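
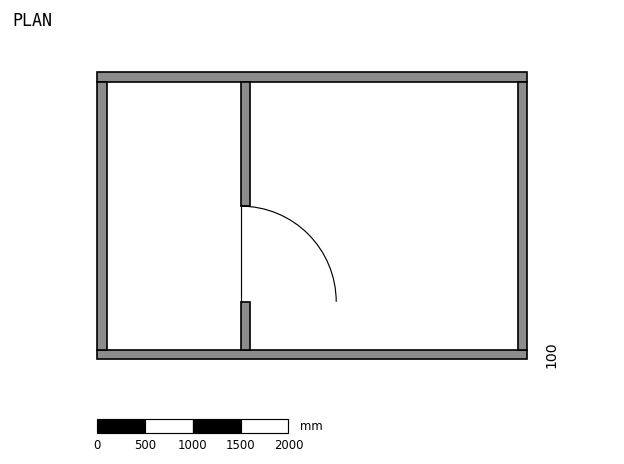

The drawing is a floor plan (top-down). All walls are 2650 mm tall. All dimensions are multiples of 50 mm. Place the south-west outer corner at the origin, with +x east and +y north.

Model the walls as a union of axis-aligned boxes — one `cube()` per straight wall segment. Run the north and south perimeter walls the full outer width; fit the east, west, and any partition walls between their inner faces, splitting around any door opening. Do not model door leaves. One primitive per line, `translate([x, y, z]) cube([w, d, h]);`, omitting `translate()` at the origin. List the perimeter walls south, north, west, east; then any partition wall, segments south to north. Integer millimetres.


cube([4500, 100, 2650]);
translate([0, 2900, 0]) cube([4500, 100, 2650]);
translate([0, 100, 0]) cube([100, 2800, 2650]);
translate([4400, 100, 0]) cube([100, 2800, 2650]);
translate([1500, 100, 0]) cube([100, 500, 2650]);
translate([1500, 1600, 0]) cube([100, 1300, 2650]);


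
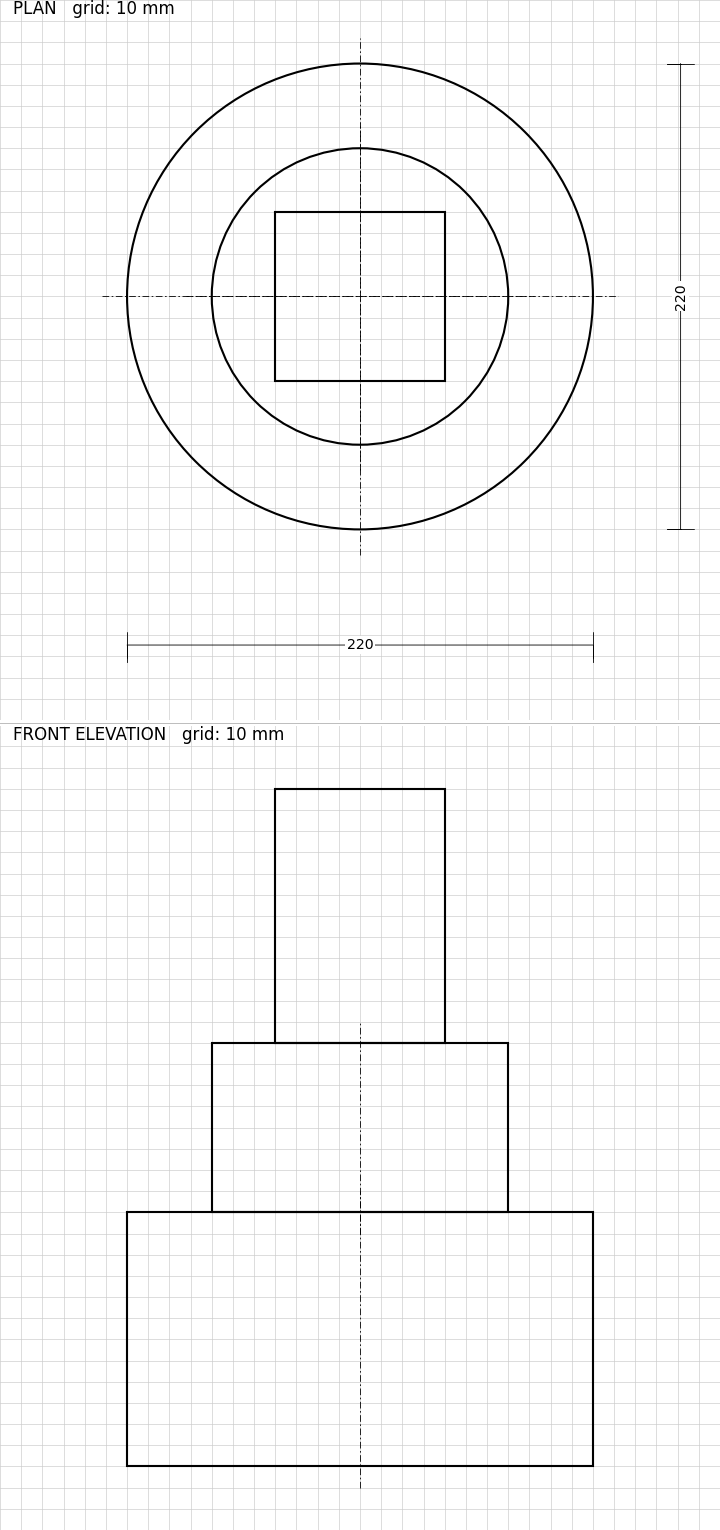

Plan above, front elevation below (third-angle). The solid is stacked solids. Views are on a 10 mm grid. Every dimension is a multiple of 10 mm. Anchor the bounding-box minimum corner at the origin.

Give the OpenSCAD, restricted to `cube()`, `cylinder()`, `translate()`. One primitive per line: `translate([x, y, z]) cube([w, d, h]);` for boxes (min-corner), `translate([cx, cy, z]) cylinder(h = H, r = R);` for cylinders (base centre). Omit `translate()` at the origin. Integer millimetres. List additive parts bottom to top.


translate([110, 110, 0]) cylinder(h = 120, r = 110);
translate([110, 110, 120]) cylinder(h = 80, r = 70);
translate([70, 70, 200]) cube([80, 80, 120]);


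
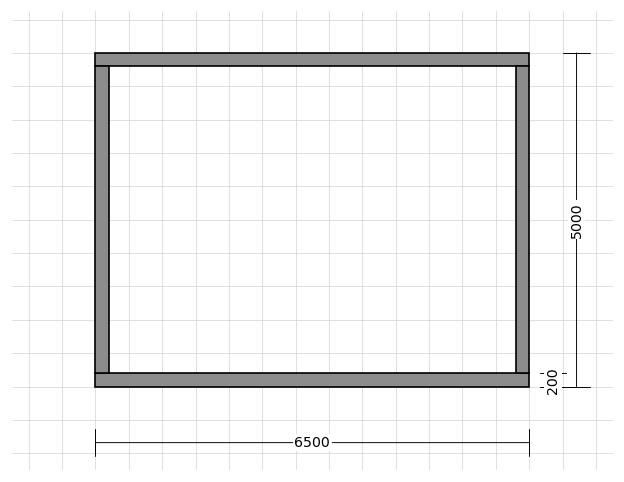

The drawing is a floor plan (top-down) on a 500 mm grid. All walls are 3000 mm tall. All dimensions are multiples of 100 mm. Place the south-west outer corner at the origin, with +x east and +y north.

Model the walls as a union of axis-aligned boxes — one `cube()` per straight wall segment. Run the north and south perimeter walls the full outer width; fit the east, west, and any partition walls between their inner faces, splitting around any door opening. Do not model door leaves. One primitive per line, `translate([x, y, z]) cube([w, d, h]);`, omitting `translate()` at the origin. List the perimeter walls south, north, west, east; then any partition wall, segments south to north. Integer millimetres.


cube([6500, 200, 3000]);
translate([0, 4800, 0]) cube([6500, 200, 3000]);
translate([0, 200, 0]) cube([200, 4600, 3000]);
translate([6300, 200, 0]) cube([200, 4600, 3000]);


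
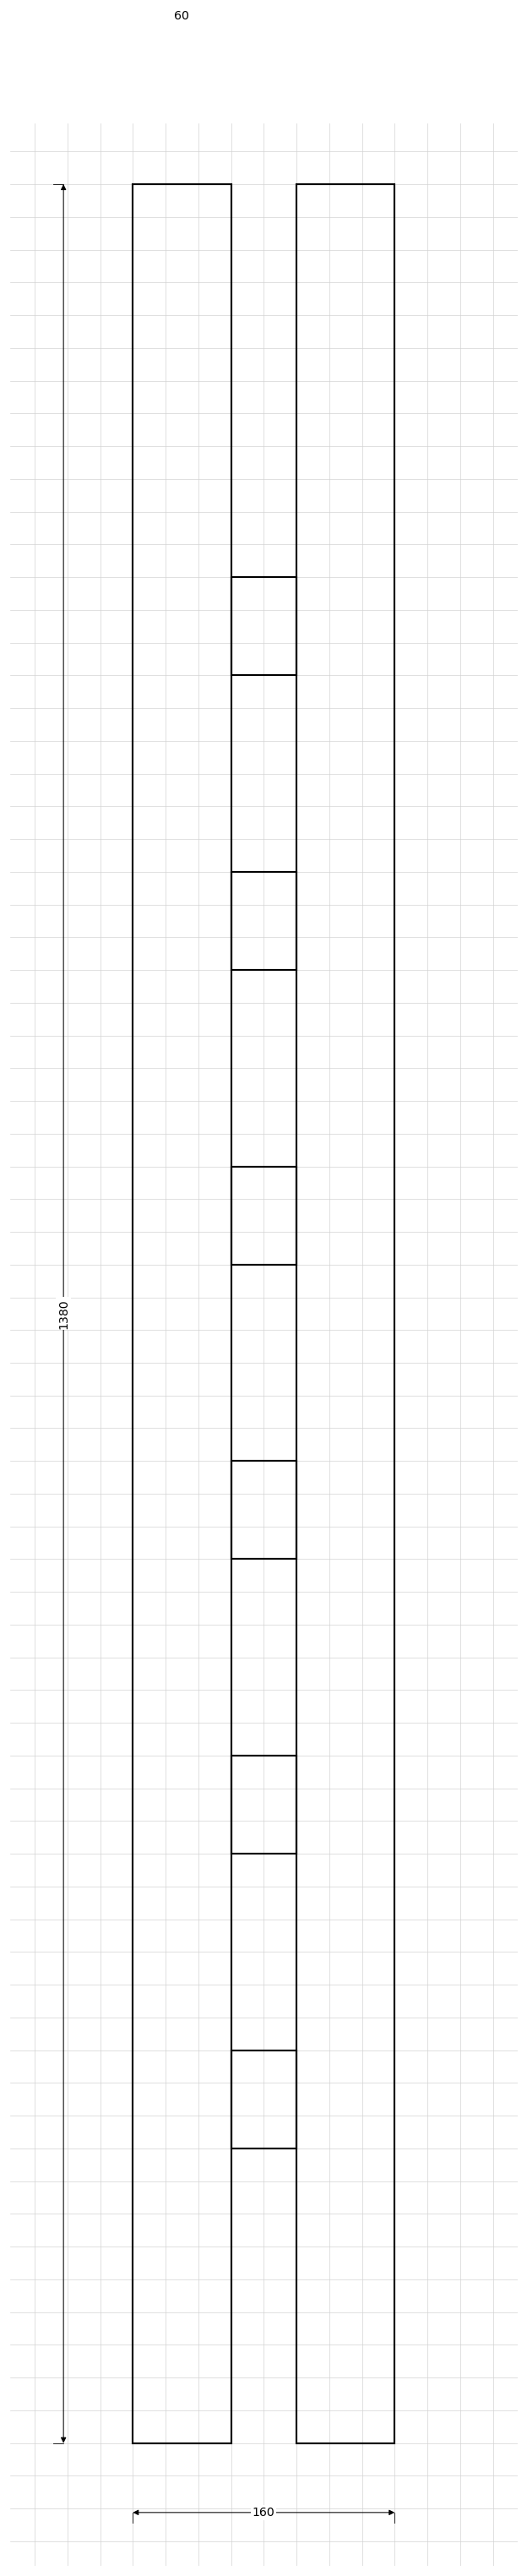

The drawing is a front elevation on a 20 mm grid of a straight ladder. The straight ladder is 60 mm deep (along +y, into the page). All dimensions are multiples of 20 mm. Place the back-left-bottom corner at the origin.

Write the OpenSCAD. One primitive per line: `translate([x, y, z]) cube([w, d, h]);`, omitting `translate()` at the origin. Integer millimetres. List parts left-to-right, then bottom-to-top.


cube([60, 60, 1380]);
translate([60, 0, 180]) cube([40, 60, 60]);
translate([60, 0, 360]) cube([40, 60, 60]);
translate([60, 0, 540]) cube([40, 60, 60]);
translate([60, 0, 720]) cube([40, 60, 60]);
translate([60, 0, 900]) cube([40, 60, 60]);
translate([60, 0, 1080]) cube([40, 60, 60]);
translate([100, 0, 0]) cube([60, 60, 1380]);


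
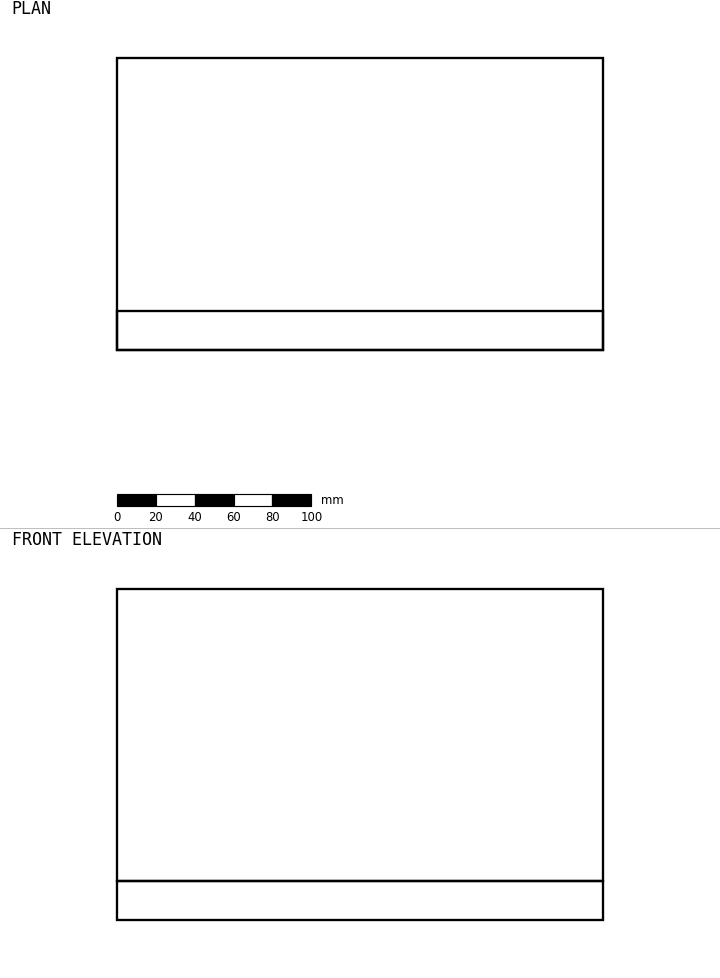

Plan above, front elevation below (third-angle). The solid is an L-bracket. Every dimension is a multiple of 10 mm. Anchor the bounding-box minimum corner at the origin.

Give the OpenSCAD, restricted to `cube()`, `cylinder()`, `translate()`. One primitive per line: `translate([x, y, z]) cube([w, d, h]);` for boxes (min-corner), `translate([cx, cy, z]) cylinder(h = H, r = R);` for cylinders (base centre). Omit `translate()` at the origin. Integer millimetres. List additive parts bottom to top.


cube([250, 150, 20]);
translate([0, 0, 20]) cube([250, 20, 150]);


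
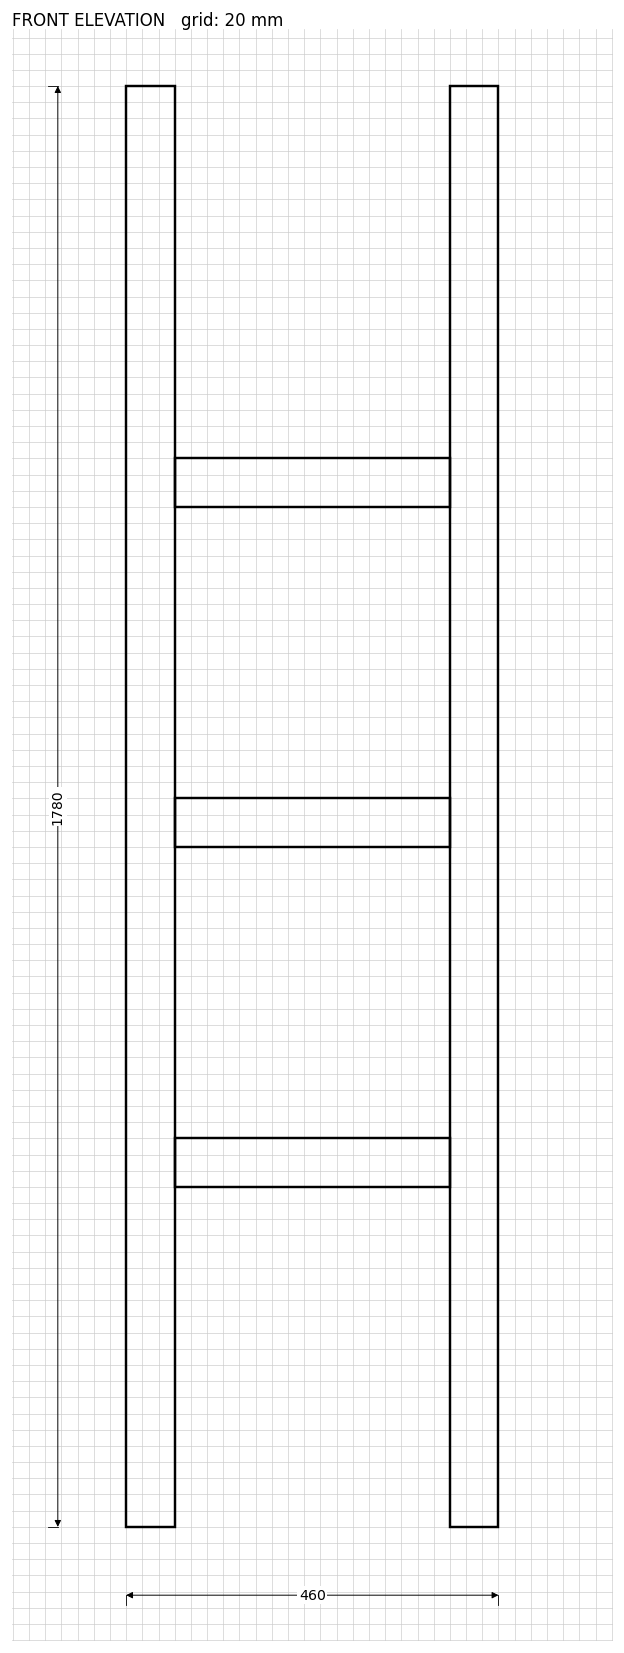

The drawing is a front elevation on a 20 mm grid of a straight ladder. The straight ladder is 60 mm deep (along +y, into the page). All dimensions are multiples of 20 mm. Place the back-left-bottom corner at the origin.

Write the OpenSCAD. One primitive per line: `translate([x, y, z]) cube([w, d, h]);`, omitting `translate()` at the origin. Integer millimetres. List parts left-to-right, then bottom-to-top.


cube([60, 60, 1780]);
translate([60, 0, 420]) cube([340, 60, 60]);
translate([60, 0, 840]) cube([340, 60, 60]);
translate([60, 0, 1260]) cube([340, 60, 60]);
translate([400, 0, 0]) cube([60, 60, 1780]);


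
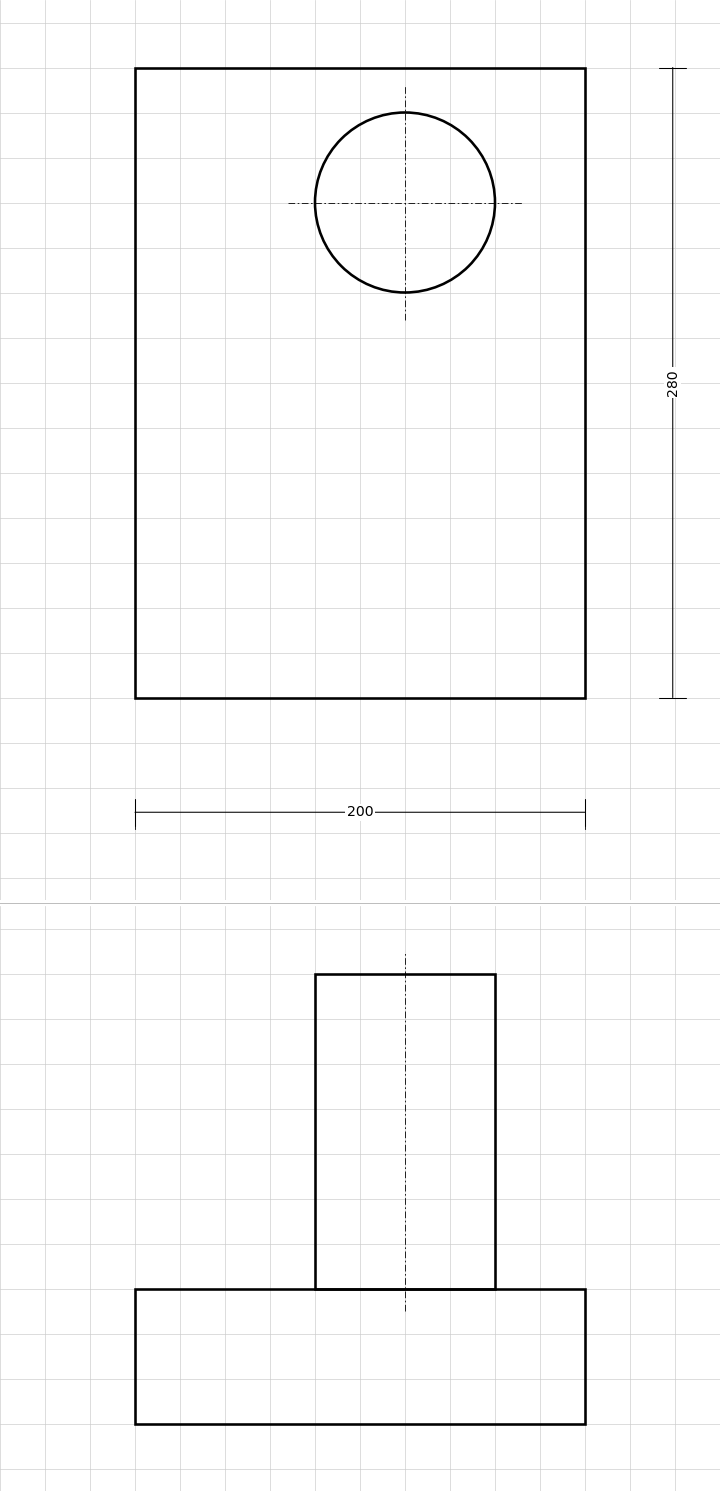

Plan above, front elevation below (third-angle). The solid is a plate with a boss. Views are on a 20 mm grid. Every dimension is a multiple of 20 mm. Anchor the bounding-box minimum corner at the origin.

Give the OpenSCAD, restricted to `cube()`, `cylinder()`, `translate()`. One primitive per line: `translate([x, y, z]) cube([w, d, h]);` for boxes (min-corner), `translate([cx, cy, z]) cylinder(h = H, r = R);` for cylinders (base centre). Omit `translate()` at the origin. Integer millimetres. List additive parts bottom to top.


cube([200, 280, 60]);
translate([120, 220, 60]) cylinder(h = 140, r = 40);


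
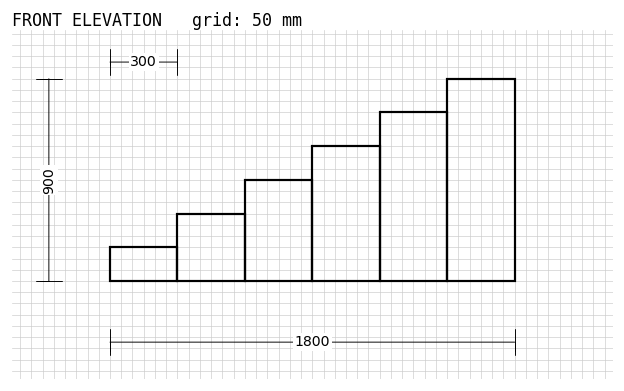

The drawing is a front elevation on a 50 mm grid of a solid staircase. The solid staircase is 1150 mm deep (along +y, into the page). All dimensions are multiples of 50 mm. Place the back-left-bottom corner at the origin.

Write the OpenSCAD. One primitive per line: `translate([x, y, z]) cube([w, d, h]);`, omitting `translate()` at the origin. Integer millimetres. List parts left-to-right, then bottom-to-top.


cube([300, 1150, 150]);
translate([300, 0, 0]) cube([300, 1150, 300]);
translate([600, 0, 0]) cube([300, 1150, 450]);
translate([900, 0, 0]) cube([300, 1150, 600]);
translate([1200, 0, 0]) cube([300, 1150, 750]);
translate([1500, 0, 0]) cube([300, 1150, 900]);


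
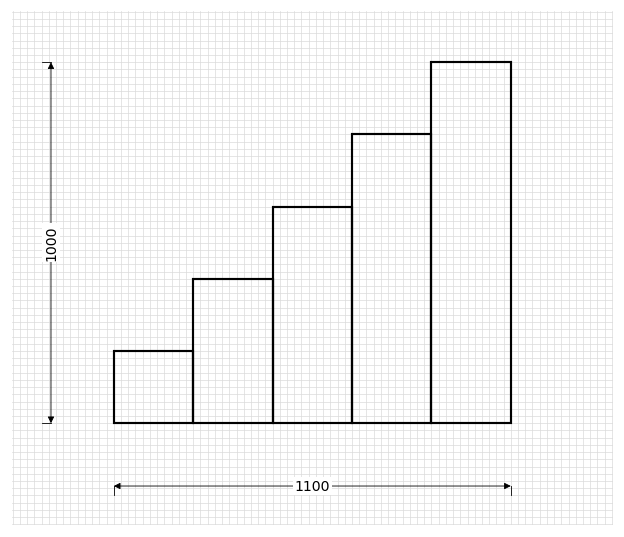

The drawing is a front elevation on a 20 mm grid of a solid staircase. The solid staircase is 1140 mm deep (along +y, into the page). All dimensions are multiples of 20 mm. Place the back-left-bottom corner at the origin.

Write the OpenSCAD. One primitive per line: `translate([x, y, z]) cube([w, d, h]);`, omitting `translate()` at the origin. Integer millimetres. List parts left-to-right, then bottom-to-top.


cube([220, 1140, 200]);
translate([220, 0, 0]) cube([220, 1140, 400]);
translate([440, 0, 0]) cube([220, 1140, 600]);
translate([660, 0, 0]) cube([220, 1140, 800]);
translate([880, 0, 0]) cube([220, 1140, 1000]);


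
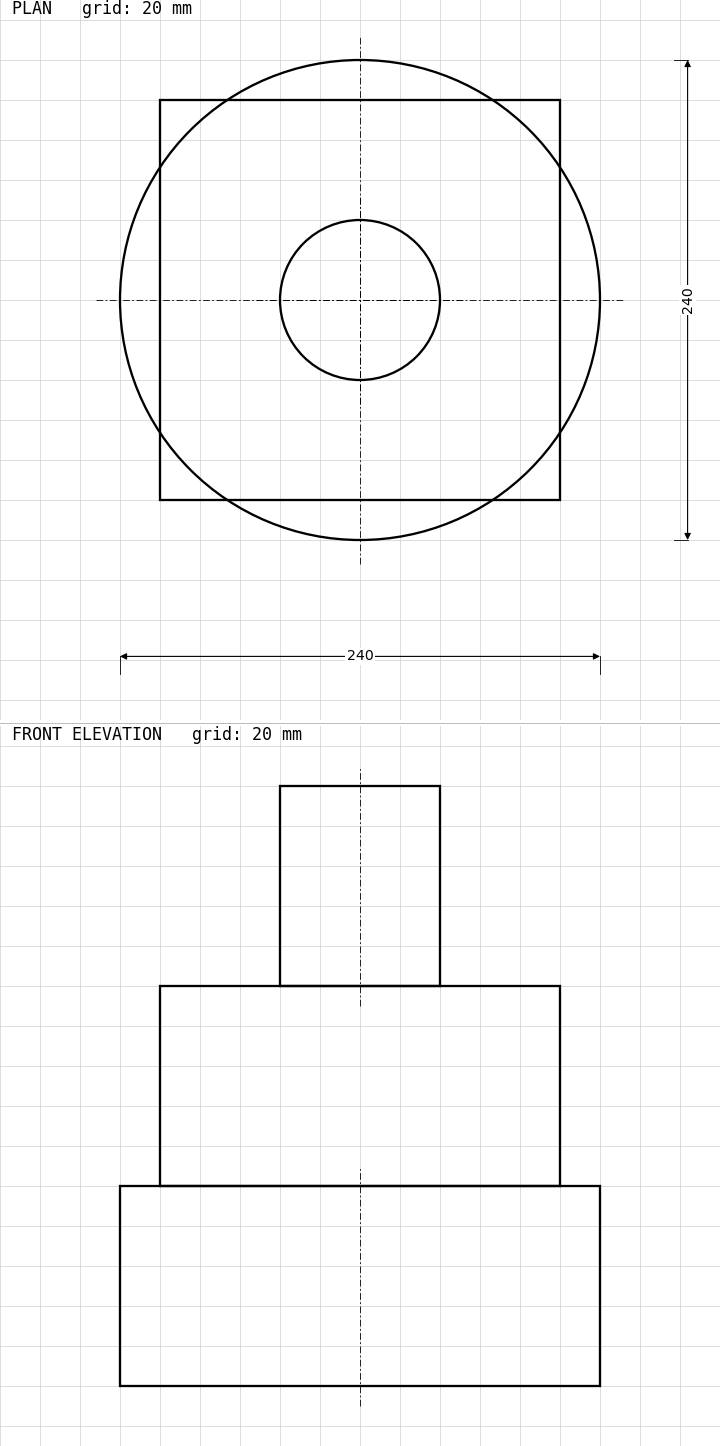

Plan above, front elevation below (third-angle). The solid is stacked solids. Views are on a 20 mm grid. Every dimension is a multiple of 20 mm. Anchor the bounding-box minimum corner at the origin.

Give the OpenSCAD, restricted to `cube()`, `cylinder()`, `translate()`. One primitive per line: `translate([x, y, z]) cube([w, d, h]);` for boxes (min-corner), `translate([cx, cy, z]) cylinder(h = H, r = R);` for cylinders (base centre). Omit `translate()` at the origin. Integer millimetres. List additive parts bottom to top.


translate([120, 120, 0]) cylinder(h = 100, r = 120);
translate([20, 20, 100]) cube([200, 200, 100]);
translate([120, 120, 200]) cylinder(h = 100, r = 40);


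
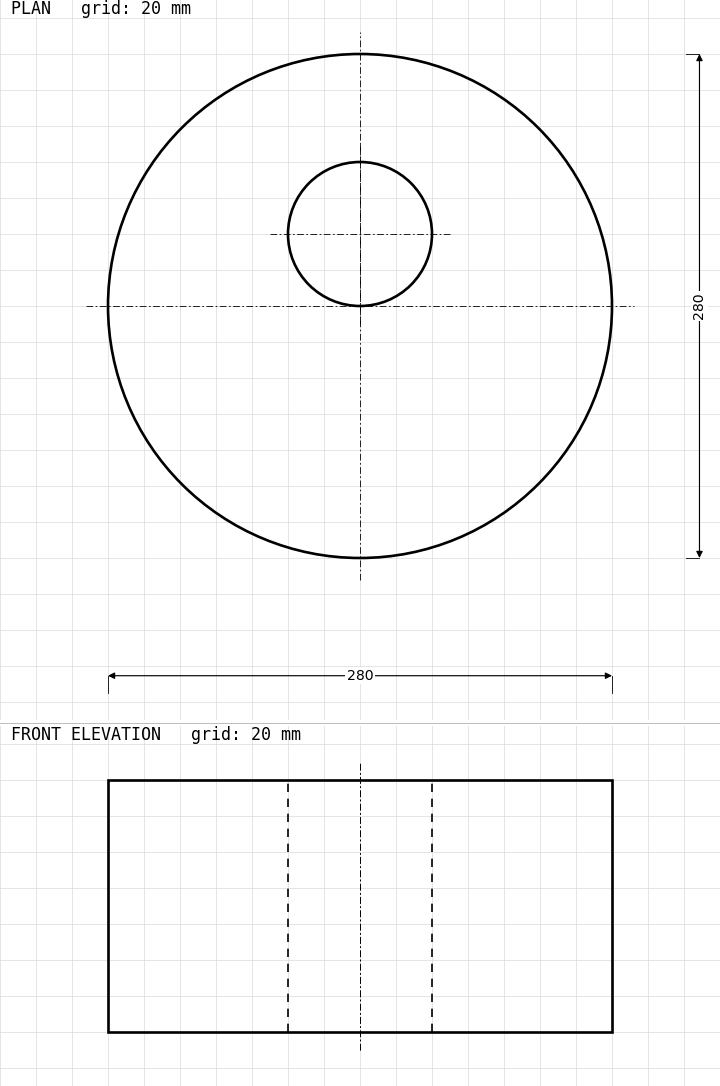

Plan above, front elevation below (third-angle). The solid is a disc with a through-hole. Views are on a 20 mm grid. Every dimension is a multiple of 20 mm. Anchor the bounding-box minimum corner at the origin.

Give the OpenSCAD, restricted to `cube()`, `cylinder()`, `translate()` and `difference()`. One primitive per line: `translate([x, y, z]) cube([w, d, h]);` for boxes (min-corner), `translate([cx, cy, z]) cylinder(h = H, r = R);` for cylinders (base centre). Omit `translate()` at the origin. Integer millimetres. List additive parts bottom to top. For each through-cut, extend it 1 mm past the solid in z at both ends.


difference() {
  translate([140, 140, 0]) cylinder(h = 140, r = 140);
  translate([140, 180, -1]) cylinder(h = 142, r = 40);
}


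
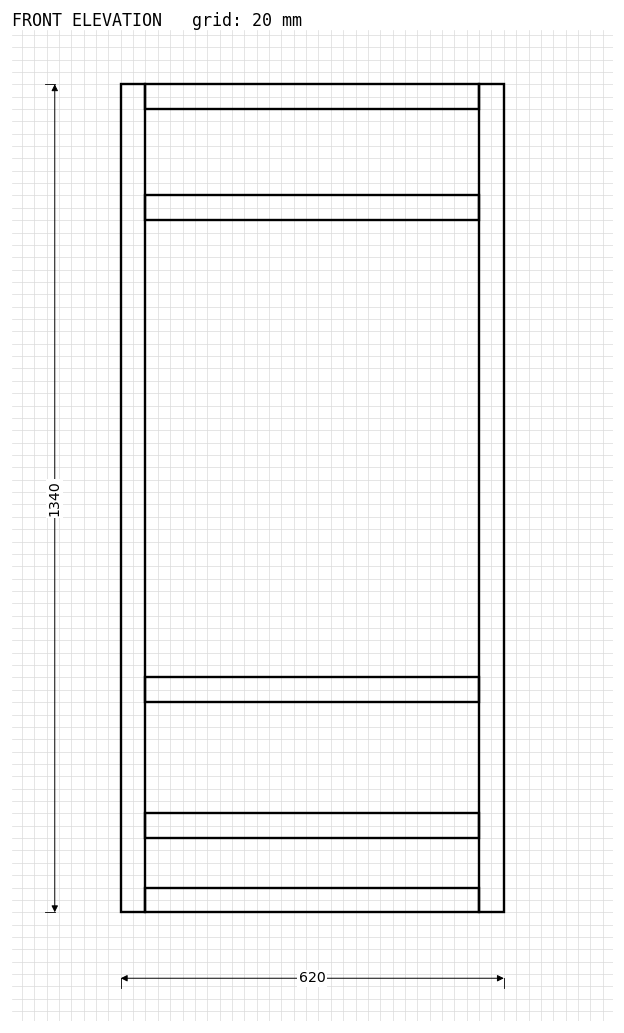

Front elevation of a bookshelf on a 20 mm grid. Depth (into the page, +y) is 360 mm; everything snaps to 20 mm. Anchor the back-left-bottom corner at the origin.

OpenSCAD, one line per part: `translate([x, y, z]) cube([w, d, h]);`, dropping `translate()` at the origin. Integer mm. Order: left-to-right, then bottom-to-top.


cube([40, 360, 1340]);
translate([40, 0, 0]) cube([540, 360, 40]);
translate([40, 0, 120]) cube([540, 360, 40]);
translate([40, 0, 340]) cube([540, 360, 40]);
translate([40, 0, 1120]) cube([540, 360, 40]);
translate([40, 0, 1300]) cube([540, 360, 40]);
translate([580, 0, 0]) cube([40, 360, 1340]);


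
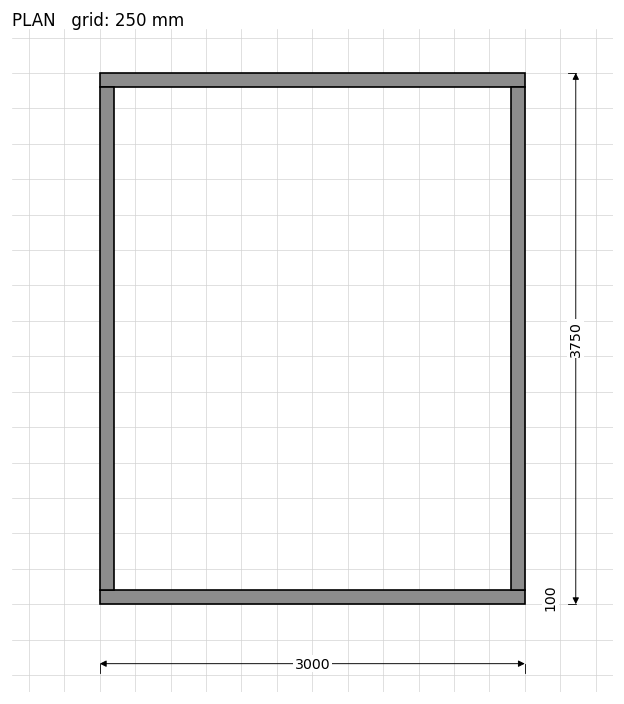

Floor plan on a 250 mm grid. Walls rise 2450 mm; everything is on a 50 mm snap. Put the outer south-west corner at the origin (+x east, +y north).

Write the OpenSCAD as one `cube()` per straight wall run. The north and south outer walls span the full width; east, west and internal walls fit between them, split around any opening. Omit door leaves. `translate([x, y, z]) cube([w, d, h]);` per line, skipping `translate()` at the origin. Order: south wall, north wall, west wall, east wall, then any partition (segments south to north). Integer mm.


cube([3000, 100, 2450]);
translate([0, 3650, 0]) cube([3000, 100, 2450]);
translate([0, 100, 0]) cube([100, 3550, 2450]);
translate([2900, 100, 0]) cube([100, 3550, 2450]);


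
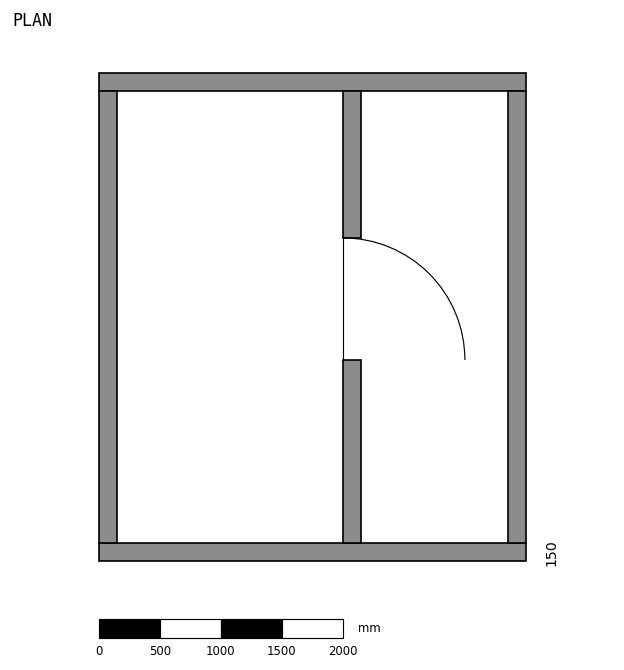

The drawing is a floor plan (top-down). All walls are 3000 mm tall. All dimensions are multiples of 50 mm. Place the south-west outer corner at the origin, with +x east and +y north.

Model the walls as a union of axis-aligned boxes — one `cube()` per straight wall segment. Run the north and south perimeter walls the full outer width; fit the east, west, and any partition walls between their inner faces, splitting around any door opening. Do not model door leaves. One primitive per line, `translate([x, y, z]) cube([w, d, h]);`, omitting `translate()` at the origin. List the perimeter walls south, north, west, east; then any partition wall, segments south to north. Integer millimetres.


cube([3500, 150, 3000]);
translate([0, 3850, 0]) cube([3500, 150, 3000]);
translate([0, 150, 0]) cube([150, 3700, 3000]);
translate([3350, 150, 0]) cube([150, 3700, 3000]);
translate([2000, 150, 0]) cube([150, 1500, 3000]);
translate([2000, 2650, 0]) cube([150, 1200, 3000]);


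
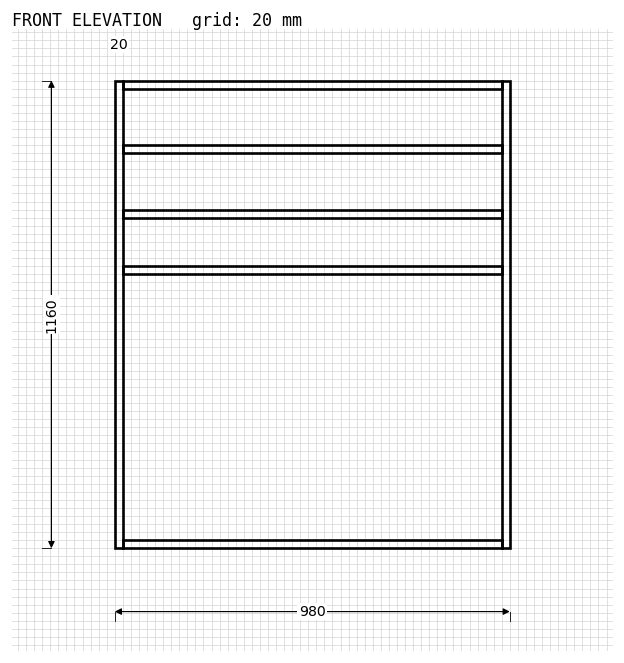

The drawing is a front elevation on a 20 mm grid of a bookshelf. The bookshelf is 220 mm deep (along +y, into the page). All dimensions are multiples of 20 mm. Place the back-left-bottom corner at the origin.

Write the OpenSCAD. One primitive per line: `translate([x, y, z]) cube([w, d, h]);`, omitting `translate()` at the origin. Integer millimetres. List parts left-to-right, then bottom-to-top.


cube([20, 220, 1160]);
translate([20, 0, 0]) cube([940, 220, 20]);
translate([20, 0, 680]) cube([940, 220, 20]);
translate([20, 0, 820]) cube([940, 220, 20]);
translate([20, 0, 980]) cube([940, 220, 20]);
translate([20, 0, 1140]) cube([940, 220, 20]);
translate([960, 0, 0]) cube([20, 220, 1160]);


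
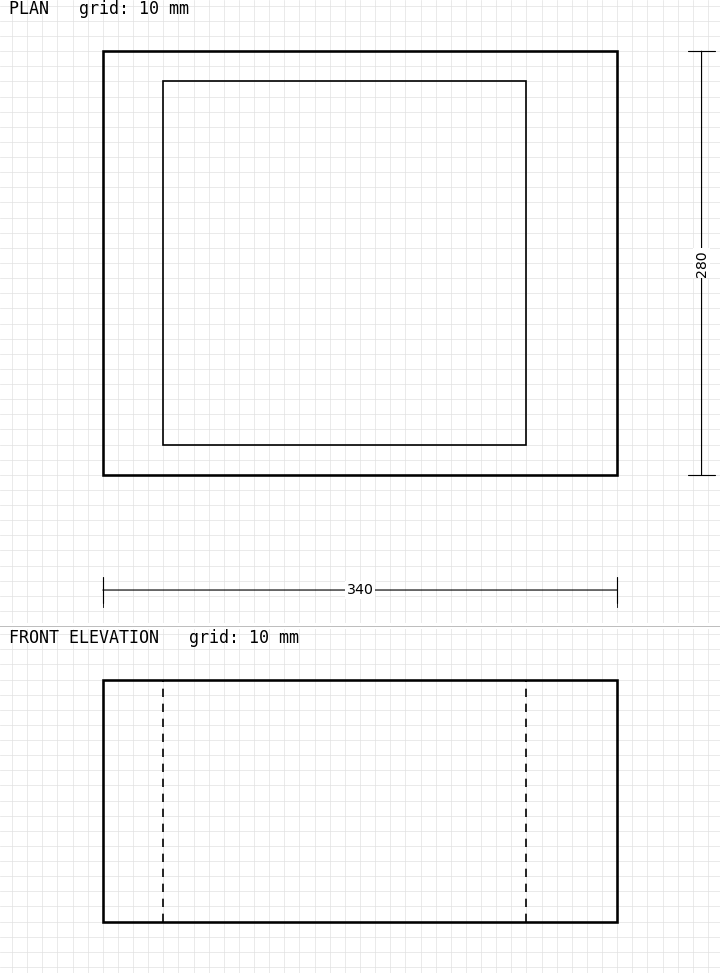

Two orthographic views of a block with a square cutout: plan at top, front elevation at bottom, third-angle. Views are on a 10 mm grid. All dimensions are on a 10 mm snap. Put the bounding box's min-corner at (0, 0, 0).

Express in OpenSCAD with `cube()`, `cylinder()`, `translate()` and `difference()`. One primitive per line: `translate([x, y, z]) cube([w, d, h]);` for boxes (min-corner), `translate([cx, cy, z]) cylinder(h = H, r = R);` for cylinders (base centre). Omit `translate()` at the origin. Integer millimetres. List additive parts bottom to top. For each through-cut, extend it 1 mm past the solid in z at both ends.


difference() {
  cube([340, 280, 160]);
  translate([40, 20, -1]) cube([240, 240, 162]);
}


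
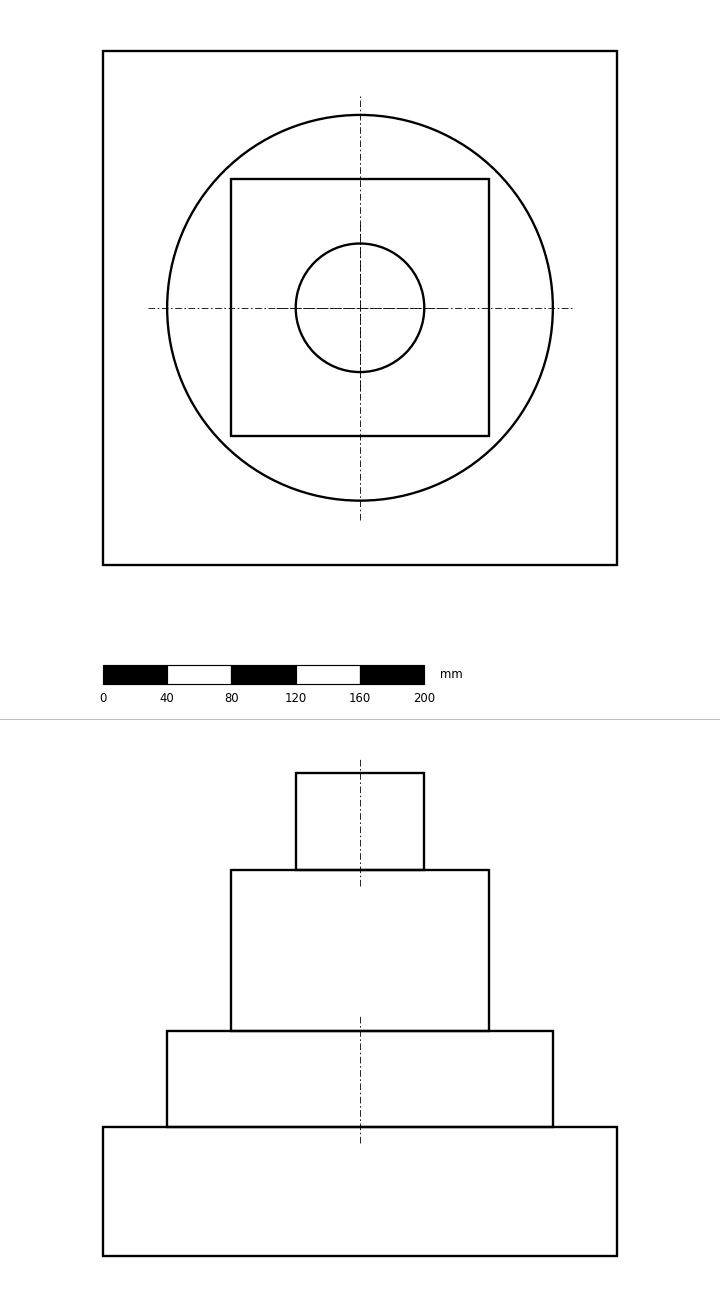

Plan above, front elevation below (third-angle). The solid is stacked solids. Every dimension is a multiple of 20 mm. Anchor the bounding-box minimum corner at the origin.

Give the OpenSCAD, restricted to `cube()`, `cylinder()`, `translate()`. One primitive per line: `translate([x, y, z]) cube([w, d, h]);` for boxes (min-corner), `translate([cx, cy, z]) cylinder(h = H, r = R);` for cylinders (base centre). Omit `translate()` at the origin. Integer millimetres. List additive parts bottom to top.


cube([320, 320, 80]);
translate([160, 160, 80]) cylinder(h = 60, r = 120);
translate([80, 80, 140]) cube([160, 160, 100]);
translate([160, 160, 240]) cylinder(h = 60, r = 40);


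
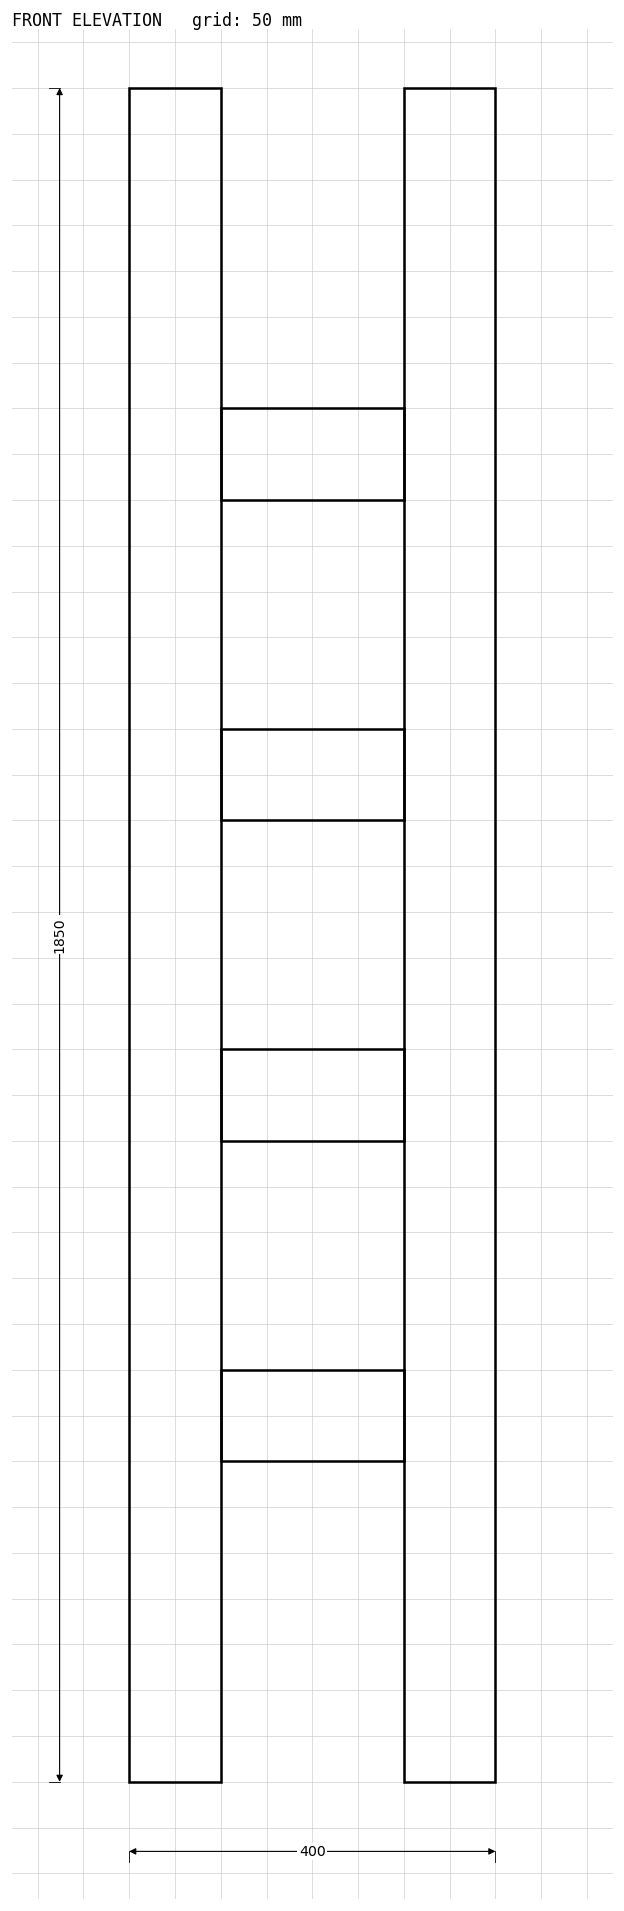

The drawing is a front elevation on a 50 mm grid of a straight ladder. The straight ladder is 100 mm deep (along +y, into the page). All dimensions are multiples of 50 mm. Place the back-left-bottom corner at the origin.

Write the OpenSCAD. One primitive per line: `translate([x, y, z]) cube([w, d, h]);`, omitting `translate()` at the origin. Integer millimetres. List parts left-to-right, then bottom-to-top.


cube([100, 100, 1850]);
translate([100, 0, 350]) cube([200, 100, 100]);
translate([100, 0, 700]) cube([200, 100, 100]);
translate([100, 0, 1050]) cube([200, 100, 100]);
translate([100, 0, 1400]) cube([200, 100, 100]);
translate([300, 0, 0]) cube([100, 100, 1850]);


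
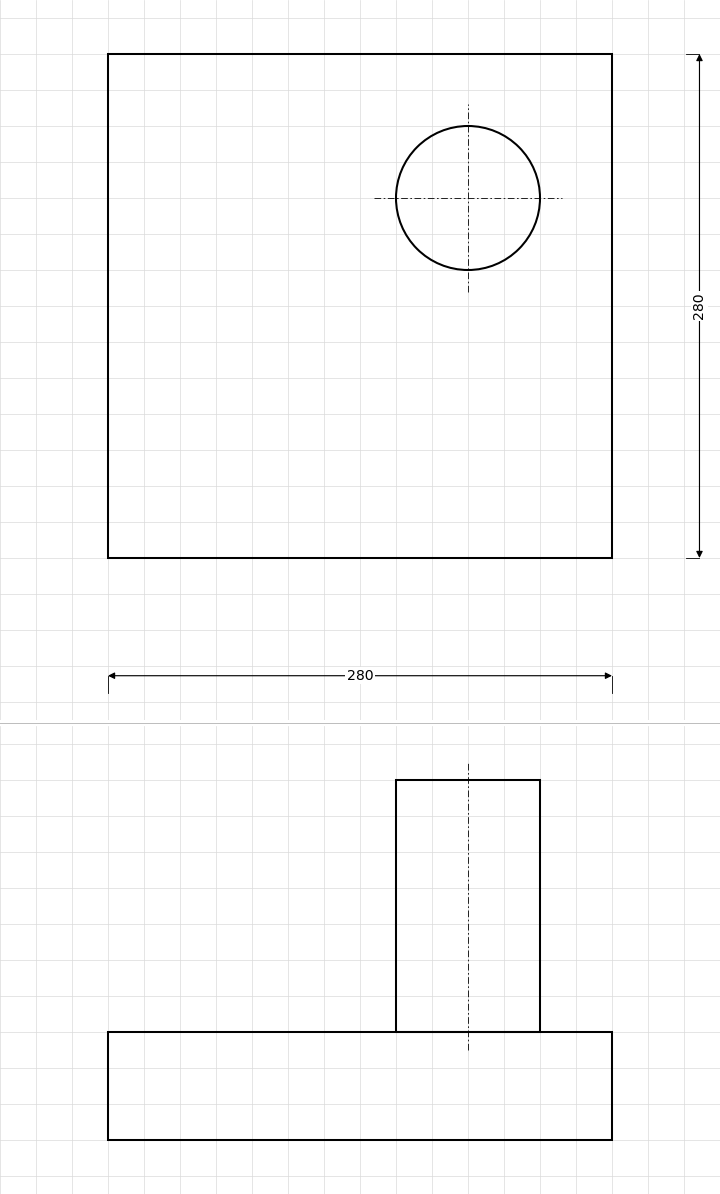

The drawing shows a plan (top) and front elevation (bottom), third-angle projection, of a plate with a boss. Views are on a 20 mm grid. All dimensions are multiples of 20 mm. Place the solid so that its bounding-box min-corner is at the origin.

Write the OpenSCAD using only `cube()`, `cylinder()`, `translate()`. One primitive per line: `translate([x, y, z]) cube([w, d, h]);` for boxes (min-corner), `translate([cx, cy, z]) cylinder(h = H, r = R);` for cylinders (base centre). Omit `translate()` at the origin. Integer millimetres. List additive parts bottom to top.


cube([280, 280, 60]);
translate([200, 200, 60]) cylinder(h = 140, r = 40);


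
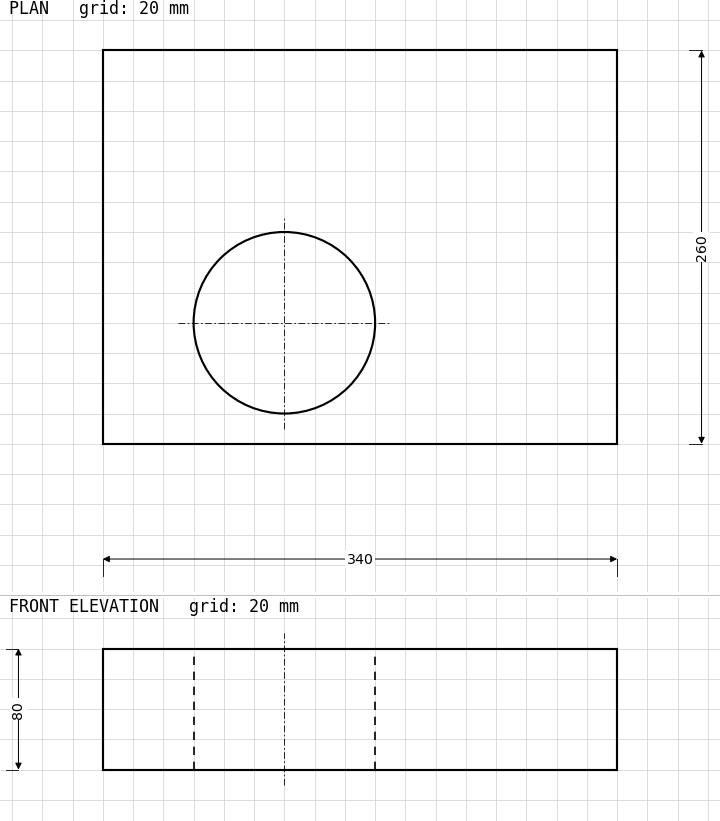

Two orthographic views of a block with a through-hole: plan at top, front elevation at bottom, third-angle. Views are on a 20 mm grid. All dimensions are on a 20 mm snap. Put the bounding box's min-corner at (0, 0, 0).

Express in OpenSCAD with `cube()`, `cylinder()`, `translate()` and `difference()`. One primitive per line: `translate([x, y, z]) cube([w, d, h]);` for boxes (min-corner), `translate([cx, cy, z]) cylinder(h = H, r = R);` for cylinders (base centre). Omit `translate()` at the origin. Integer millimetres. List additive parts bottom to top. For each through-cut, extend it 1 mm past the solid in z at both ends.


difference() {
  cube([340, 260, 80]);
  translate([120, 80, -1]) cylinder(h = 82, r = 60);
}


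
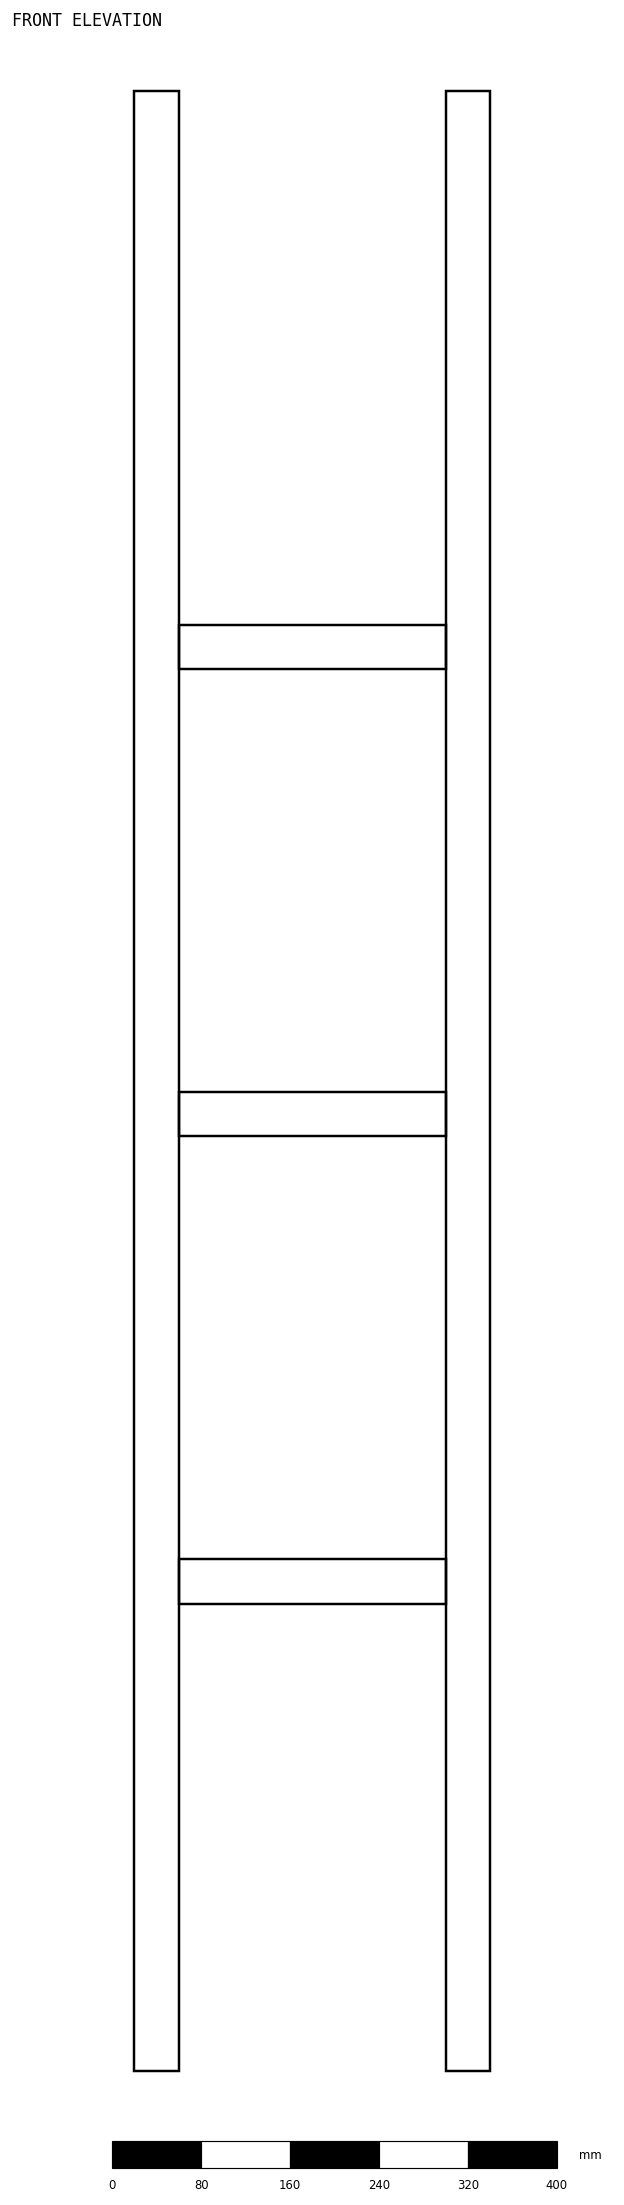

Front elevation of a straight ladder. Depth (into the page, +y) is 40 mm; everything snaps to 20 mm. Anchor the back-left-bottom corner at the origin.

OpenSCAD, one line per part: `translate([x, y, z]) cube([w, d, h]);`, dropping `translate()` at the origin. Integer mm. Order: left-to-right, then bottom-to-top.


cube([40, 40, 1780]);
translate([40, 0, 420]) cube([240, 40, 40]);
translate([40, 0, 840]) cube([240, 40, 40]);
translate([40, 0, 1260]) cube([240, 40, 40]);
translate([280, 0, 0]) cube([40, 40, 1780]);


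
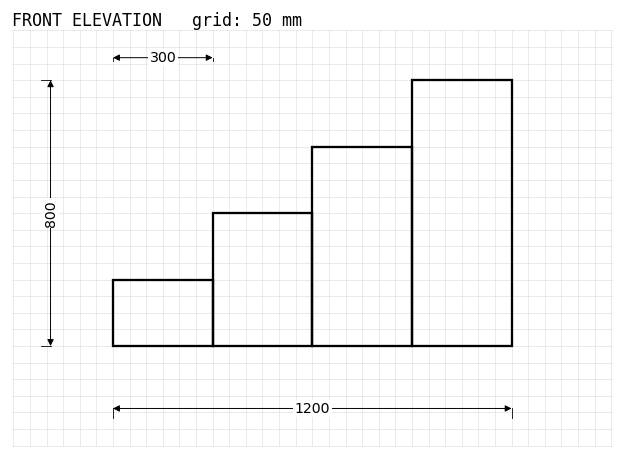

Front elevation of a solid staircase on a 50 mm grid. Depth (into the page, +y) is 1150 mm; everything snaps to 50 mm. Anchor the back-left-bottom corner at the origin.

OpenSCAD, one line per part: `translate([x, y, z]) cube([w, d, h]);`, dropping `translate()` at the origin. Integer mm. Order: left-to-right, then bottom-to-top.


cube([300, 1150, 200]);
translate([300, 0, 0]) cube([300, 1150, 400]);
translate([600, 0, 0]) cube([300, 1150, 600]);
translate([900, 0, 0]) cube([300, 1150, 800]);


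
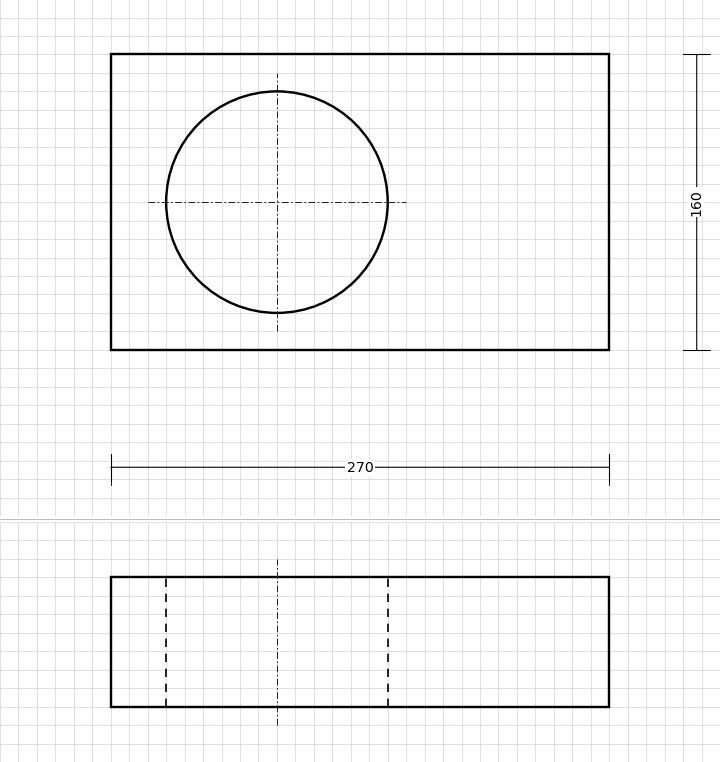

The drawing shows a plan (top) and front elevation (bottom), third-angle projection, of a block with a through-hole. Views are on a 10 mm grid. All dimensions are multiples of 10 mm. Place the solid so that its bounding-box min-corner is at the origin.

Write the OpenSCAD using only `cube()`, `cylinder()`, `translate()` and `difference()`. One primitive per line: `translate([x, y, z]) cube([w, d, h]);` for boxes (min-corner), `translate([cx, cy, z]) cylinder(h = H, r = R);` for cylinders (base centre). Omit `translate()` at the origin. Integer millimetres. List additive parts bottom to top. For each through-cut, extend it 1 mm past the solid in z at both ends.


difference() {
  cube([270, 160, 70]);
  translate([90, 80, -1]) cylinder(h = 72, r = 60);
}


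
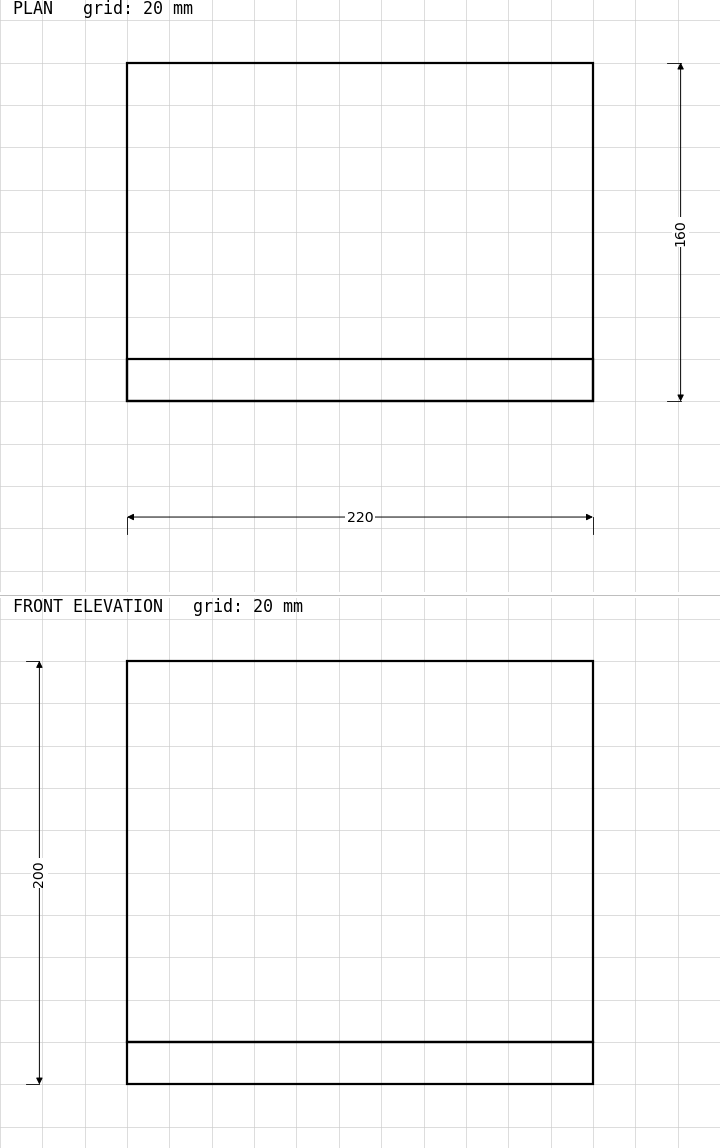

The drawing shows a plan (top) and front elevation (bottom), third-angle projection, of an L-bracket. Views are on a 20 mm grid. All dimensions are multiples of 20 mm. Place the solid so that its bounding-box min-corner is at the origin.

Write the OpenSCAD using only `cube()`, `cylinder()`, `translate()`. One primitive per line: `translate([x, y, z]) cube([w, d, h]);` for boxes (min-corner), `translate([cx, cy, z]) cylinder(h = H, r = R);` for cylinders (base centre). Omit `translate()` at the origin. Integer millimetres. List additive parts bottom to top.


cube([220, 160, 20]);
translate([0, 0, 20]) cube([220, 20, 180]);


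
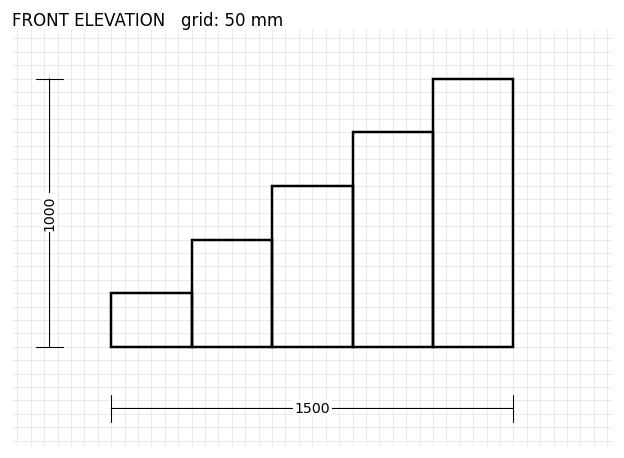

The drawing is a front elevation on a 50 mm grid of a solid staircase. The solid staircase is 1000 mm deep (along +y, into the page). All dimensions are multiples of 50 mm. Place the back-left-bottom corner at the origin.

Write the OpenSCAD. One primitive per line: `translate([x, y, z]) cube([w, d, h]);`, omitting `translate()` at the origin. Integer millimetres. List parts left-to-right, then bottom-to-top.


cube([300, 1000, 200]);
translate([300, 0, 0]) cube([300, 1000, 400]);
translate([600, 0, 0]) cube([300, 1000, 600]);
translate([900, 0, 0]) cube([300, 1000, 800]);
translate([1200, 0, 0]) cube([300, 1000, 1000]);


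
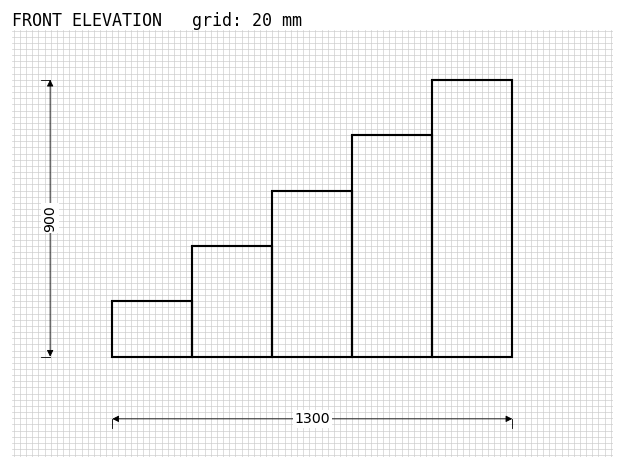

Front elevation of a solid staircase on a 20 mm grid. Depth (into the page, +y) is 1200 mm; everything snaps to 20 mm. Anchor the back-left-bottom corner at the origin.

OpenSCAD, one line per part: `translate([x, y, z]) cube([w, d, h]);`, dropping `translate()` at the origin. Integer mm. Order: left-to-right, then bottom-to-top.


cube([260, 1200, 180]);
translate([260, 0, 0]) cube([260, 1200, 360]);
translate([520, 0, 0]) cube([260, 1200, 540]);
translate([780, 0, 0]) cube([260, 1200, 720]);
translate([1040, 0, 0]) cube([260, 1200, 900]);


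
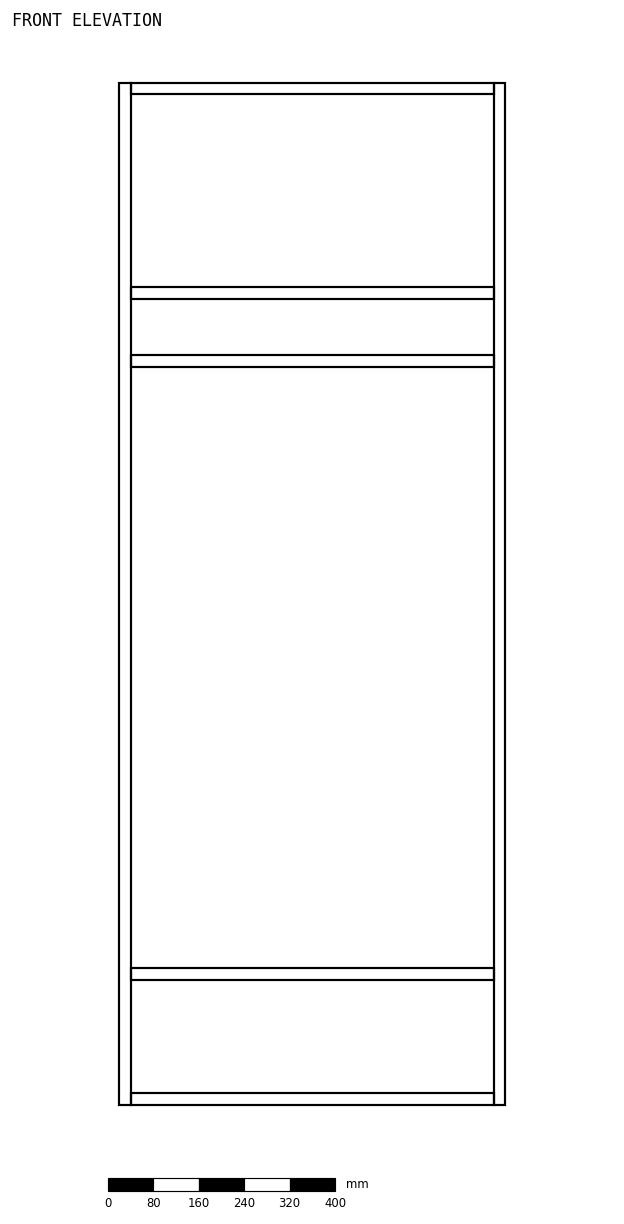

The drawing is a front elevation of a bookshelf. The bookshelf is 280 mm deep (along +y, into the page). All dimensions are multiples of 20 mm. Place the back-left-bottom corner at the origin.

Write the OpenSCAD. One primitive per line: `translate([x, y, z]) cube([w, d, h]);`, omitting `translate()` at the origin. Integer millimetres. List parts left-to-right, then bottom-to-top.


cube([20, 280, 1800]);
translate([20, 0, 0]) cube([640, 280, 20]);
translate([20, 0, 220]) cube([640, 280, 20]);
translate([20, 0, 1300]) cube([640, 280, 20]);
translate([20, 0, 1420]) cube([640, 280, 20]);
translate([20, 0, 1780]) cube([640, 280, 20]);
translate([660, 0, 0]) cube([20, 280, 1800]);


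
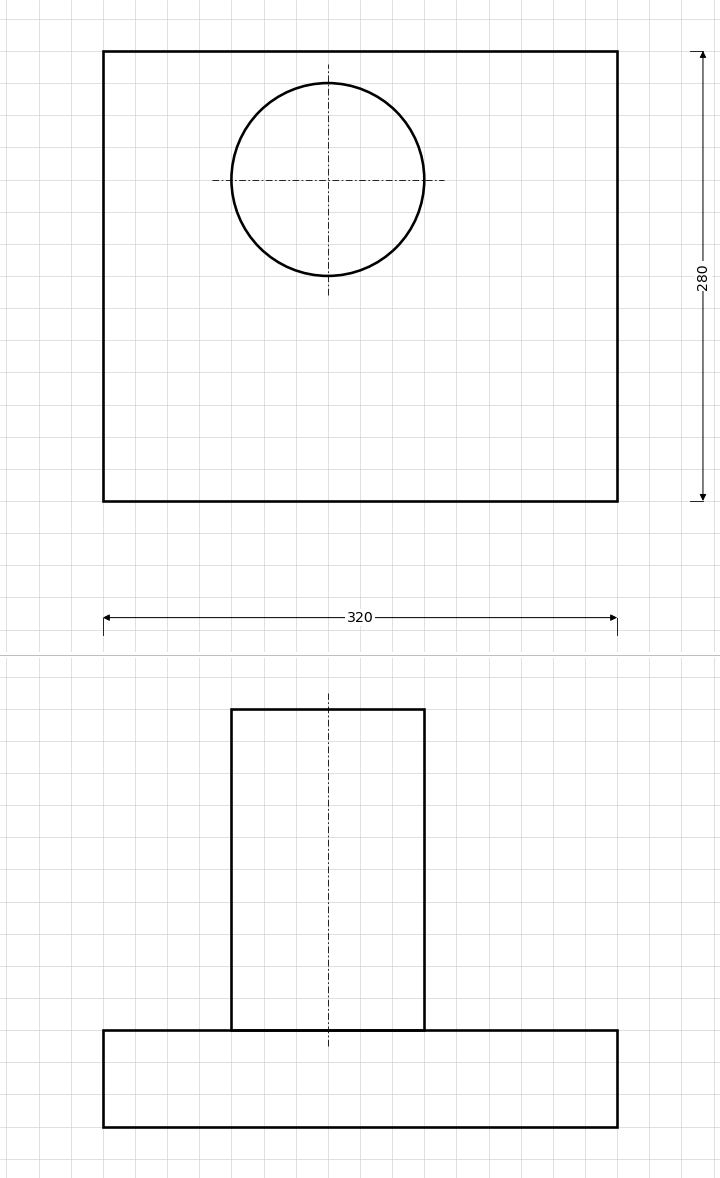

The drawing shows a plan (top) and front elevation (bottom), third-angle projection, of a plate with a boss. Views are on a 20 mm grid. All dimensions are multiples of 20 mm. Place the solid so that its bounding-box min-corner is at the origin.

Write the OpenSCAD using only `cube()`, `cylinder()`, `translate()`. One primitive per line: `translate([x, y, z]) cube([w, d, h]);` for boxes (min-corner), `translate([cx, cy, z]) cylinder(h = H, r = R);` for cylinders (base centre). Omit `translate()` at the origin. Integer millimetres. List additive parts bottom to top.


cube([320, 280, 60]);
translate([140, 200, 60]) cylinder(h = 200, r = 60);


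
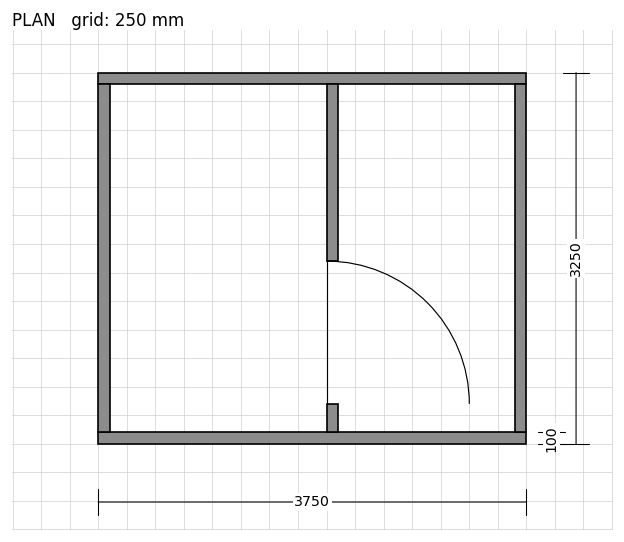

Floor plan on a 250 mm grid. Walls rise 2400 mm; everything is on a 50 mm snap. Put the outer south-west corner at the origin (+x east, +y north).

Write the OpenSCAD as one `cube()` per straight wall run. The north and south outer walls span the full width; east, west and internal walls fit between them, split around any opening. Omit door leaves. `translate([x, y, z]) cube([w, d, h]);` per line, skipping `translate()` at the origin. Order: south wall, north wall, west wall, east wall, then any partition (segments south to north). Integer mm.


cube([3750, 100, 2400]);
translate([0, 3150, 0]) cube([3750, 100, 2400]);
translate([0, 100, 0]) cube([100, 3050, 2400]);
translate([3650, 100, 0]) cube([100, 3050, 2400]);
translate([2000, 100, 0]) cube([100, 250, 2400]);
translate([2000, 1600, 0]) cube([100, 1550, 2400]);


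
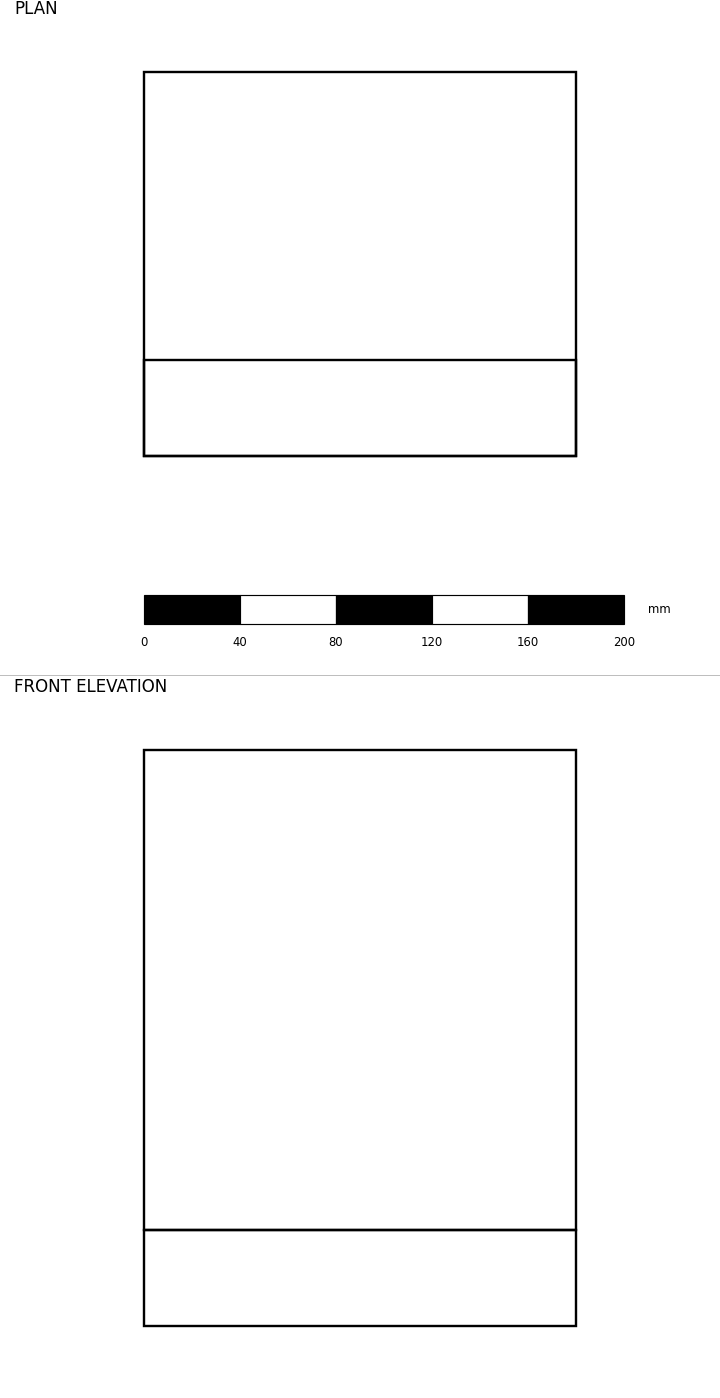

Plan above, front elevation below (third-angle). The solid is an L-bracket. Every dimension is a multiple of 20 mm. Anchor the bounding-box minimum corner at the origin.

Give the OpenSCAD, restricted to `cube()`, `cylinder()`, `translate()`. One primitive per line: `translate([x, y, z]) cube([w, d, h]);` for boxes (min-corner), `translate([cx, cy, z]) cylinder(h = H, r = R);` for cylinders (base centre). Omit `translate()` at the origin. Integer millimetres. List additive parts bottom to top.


cube([180, 160, 40]);
translate([0, 0, 40]) cube([180, 40, 200]);


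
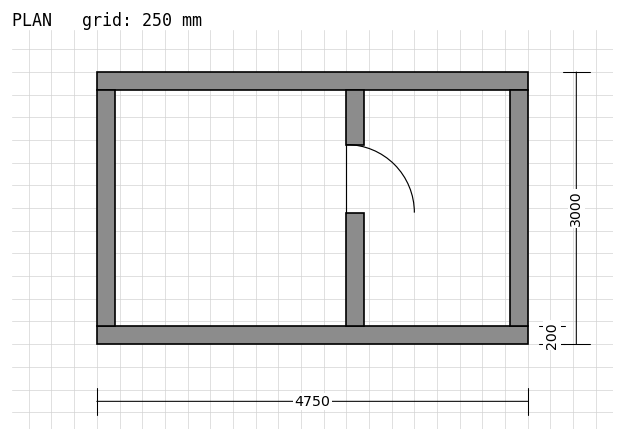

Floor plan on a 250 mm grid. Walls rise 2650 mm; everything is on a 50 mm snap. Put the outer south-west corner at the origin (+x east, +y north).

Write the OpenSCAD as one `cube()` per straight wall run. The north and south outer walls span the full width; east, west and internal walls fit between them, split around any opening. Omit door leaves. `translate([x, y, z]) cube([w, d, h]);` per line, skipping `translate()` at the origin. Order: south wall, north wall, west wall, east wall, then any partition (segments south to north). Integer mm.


cube([4750, 200, 2650]);
translate([0, 2800, 0]) cube([4750, 200, 2650]);
translate([0, 200, 0]) cube([200, 2600, 2650]);
translate([4550, 200, 0]) cube([200, 2600, 2650]);
translate([2750, 200, 0]) cube([200, 1250, 2650]);
translate([2750, 2200, 0]) cube([200, 600, 2650]);


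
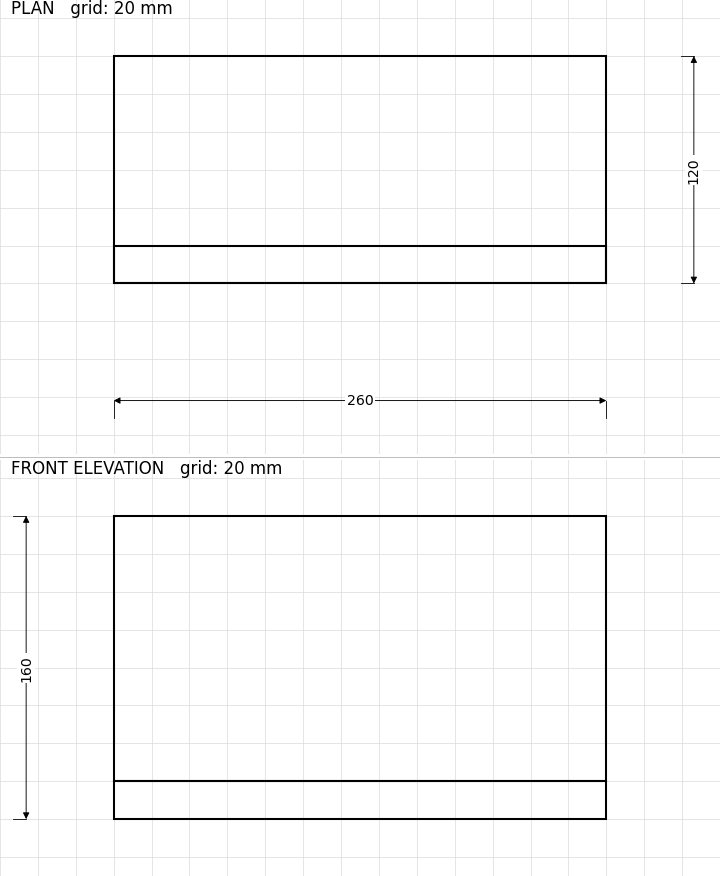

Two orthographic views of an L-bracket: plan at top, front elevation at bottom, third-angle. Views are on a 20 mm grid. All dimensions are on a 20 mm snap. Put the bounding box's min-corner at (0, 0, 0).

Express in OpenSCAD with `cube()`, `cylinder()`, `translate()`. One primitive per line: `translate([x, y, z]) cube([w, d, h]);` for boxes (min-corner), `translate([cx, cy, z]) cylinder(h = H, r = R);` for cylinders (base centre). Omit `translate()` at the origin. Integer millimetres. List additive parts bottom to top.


cube([260, 120, 20]);
translate([0, 0, 20]) cube([260, 20, 140]);


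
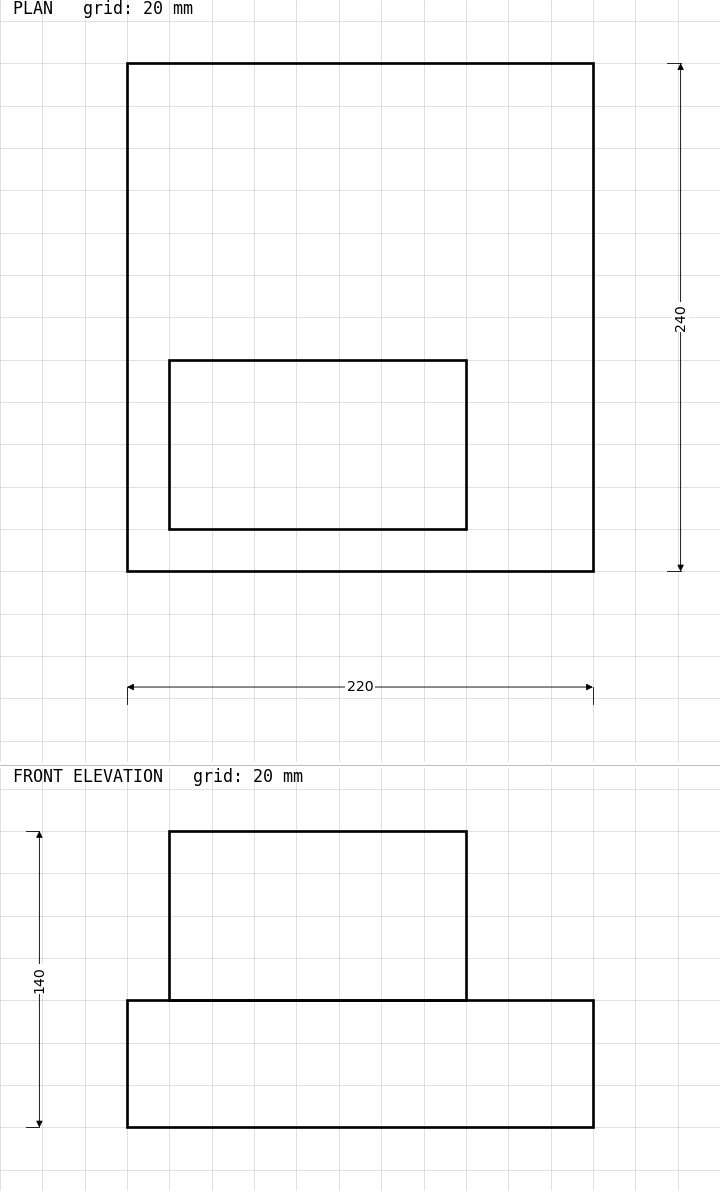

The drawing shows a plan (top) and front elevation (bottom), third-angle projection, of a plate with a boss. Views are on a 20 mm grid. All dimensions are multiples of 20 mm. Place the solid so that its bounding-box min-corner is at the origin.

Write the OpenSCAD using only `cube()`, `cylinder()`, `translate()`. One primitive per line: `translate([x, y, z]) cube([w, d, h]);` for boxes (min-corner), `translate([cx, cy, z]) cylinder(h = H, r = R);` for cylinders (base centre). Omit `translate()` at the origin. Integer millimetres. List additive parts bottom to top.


cube([220, 240, 60]);
translate([20, 20, 60]) cube([140, 80, 80]);
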